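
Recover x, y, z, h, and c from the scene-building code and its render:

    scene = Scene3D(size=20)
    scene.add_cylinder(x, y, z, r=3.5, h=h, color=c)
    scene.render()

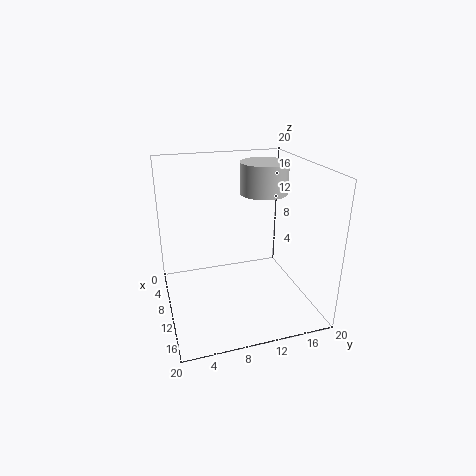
x = 6.5, y = 15, z = 15, h = 4.5, c = 'lightgray'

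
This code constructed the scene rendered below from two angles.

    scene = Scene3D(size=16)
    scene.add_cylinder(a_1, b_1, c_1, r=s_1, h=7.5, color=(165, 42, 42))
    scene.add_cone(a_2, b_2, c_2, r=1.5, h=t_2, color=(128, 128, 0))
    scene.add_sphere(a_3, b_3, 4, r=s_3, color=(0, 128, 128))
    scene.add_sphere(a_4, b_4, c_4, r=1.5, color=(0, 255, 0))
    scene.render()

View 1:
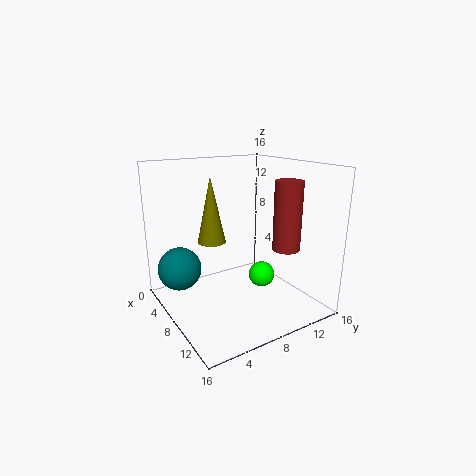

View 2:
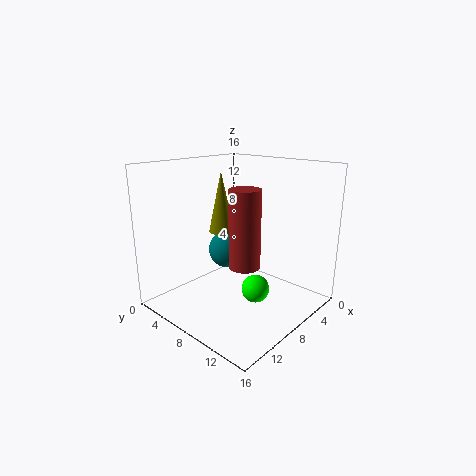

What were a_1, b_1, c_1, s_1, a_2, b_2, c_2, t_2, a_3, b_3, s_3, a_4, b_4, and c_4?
a_1 = 11.5
b_1 = 12
c_1 = 7
s_1 = 1.5
a_2 = 7.5
b_2 = 5
c_2 = 8
t_2 = 7
a_3 = 4
b_3 = 2.5
s_3 = 2.5
a_4 = 8.5
b_4 = 11
c_4 = 3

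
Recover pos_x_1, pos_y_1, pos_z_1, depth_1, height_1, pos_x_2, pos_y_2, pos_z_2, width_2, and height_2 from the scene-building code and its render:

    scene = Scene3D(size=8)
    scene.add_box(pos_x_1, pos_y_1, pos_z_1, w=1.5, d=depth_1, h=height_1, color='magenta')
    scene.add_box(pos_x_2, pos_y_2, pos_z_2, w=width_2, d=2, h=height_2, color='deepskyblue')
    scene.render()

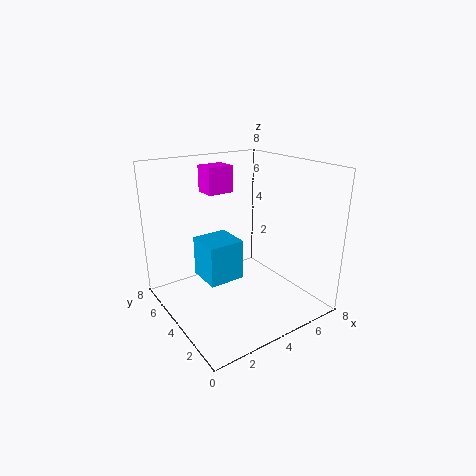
pos_x_1 = 3
pos_y_1 = 5.25
pos_z_1 = 6.25
depth_1 = 1.25
height_1 = 1.5
pos_x_2 = 2
pos_y_2 = 3.5
pos_z_2 = 1.75
width_2 = 2
height_2 = 2.25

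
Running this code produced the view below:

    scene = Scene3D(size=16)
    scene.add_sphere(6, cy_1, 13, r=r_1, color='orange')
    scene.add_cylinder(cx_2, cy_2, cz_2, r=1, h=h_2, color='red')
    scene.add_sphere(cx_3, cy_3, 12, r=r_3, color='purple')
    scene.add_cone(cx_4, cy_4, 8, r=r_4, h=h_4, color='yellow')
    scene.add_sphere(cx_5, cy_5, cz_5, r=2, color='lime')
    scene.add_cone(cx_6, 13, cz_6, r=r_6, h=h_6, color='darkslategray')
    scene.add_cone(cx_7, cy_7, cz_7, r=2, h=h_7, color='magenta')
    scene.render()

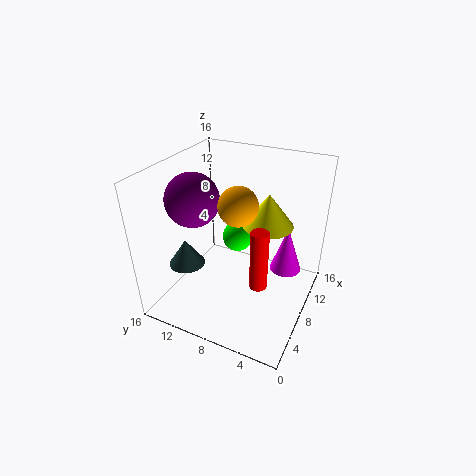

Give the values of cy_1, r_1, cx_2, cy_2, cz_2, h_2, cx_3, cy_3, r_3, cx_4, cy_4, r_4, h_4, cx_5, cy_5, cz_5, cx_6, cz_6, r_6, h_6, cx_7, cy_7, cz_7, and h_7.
cy_1 = 7; r_1 = 2; cx_2 = 7; cy_2 = 5; cz_2 = 3; h_2 = 7; cx_3 = 7; cy_3 = 13; r_3 = 3; cx_4 = 12; cy_4 = 6; r_4 = 3; h_4 = 4; cx_5 = 14; cy_5 = 11; cz_5 = 4; cx_6 = 5; cz_6 = 5; r_6 = 2; h_6 = 3; cx_7 = 14; cy_7 = 4; cz_7 = 1; h_7 = 6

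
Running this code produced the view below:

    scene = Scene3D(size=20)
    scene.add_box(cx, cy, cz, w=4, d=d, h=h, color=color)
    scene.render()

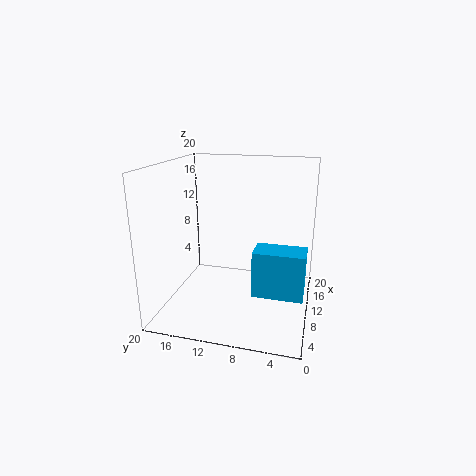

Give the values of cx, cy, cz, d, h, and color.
cx = 7.5
cy = 0.5
cz = 2.5
d = 7
h = 6.5
color = 'deepskyblue'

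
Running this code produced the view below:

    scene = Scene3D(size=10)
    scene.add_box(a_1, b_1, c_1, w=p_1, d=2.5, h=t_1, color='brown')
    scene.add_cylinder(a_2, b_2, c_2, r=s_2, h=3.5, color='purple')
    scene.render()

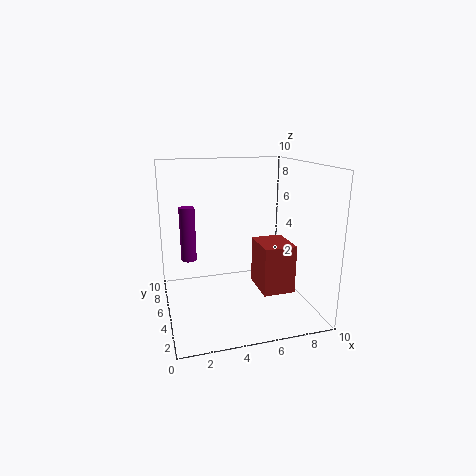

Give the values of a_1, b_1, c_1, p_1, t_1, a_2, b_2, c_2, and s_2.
a_1 = 5.5, b_1 = 1, c_1 = 2.5, p_1 = 2, t_1 = 3, a_2 = 1.5, b_2 = 4.5, c_2 = 4, s_2 = 0.5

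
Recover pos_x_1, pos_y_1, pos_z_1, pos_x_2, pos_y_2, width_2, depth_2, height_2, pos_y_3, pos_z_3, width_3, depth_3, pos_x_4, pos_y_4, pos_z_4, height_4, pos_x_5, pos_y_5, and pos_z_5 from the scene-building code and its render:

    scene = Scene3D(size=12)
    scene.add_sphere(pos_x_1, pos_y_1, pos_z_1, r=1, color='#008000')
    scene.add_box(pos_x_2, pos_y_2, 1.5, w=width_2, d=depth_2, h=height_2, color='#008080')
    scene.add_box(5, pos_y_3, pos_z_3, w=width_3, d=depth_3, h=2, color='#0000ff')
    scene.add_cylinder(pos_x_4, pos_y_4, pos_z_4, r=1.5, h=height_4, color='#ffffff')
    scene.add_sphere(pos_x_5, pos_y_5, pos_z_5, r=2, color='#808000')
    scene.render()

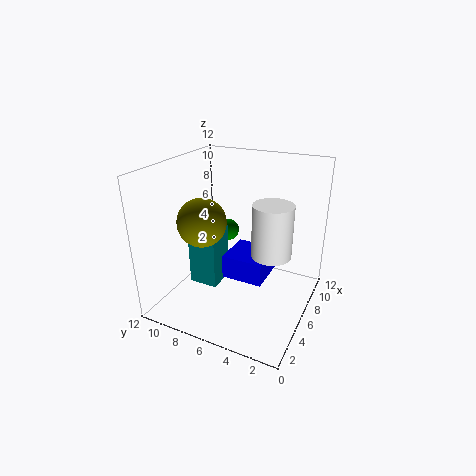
pos_x_1 = 9; pos_y_1 = 8.5; pos_z_1 = 5; pos_x_2 = 4.5; pos_y_2 = 7.5; width_2 = 2.5; depth_2 = 2.5; height_2 = 5; pos_y_3 = 3.5; pos_z_3 = 2.5; width_3 = 3.5; depth_3 = 3.5; pos_x_4 = 4.5; pos_y_4 = 2.5; pos_z_4 = 6; height_4 = 4; pos_x_5 = 4.5; pos_y_5 = 8.5; pos_z_5 = 7.5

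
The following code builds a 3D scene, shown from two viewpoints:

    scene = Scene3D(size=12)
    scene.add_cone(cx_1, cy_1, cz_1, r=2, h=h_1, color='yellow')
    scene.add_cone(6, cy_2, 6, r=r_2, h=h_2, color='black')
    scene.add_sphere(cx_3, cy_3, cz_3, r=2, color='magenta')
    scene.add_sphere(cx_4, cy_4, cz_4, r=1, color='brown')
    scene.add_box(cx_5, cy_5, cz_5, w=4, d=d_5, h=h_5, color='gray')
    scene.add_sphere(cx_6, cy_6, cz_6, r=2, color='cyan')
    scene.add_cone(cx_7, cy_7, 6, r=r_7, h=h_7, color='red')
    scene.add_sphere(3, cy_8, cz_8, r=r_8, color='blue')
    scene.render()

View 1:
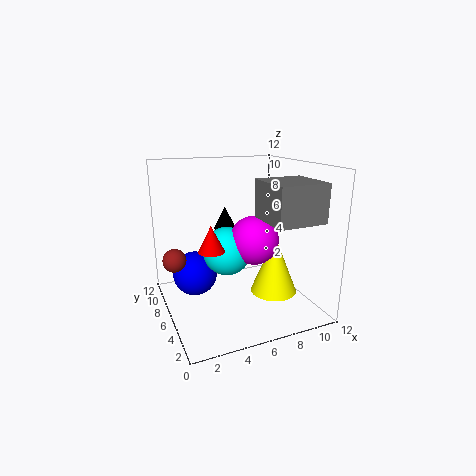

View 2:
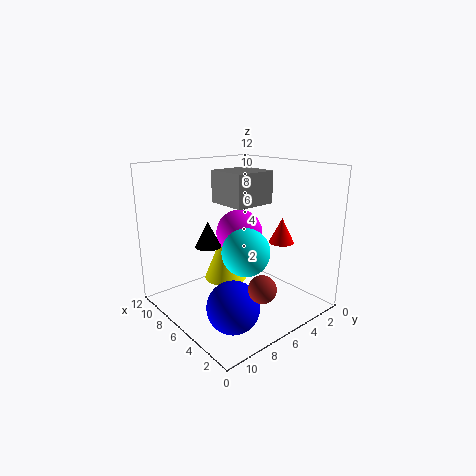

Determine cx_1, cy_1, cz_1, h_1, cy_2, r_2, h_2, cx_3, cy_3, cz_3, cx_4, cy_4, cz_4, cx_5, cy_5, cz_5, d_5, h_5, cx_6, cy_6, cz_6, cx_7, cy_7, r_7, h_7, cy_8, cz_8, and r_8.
cx_1 = 9; cy_1 = 5; cz_1 = 1; h_1 = 5; cy_2 = 9; r_2 = 1; h_2 = 2; cx_3 = 7; cy_3 = 5; cz_3 = 6; cx_4 = 1; cy_4 = 8; cz_4 = 4; cx_5 = 7; cy_5 = 1; cz_5 = 8; d_5 = 4; h_5 = 3; cx_6 = 5; cy_6 = 6; cz_6 = 5; cx_7 = 3; cy_7 = 4; r_7 = 1; h_7 = 2; cy_8 = 9; cz_8 = 2; r_8 = 2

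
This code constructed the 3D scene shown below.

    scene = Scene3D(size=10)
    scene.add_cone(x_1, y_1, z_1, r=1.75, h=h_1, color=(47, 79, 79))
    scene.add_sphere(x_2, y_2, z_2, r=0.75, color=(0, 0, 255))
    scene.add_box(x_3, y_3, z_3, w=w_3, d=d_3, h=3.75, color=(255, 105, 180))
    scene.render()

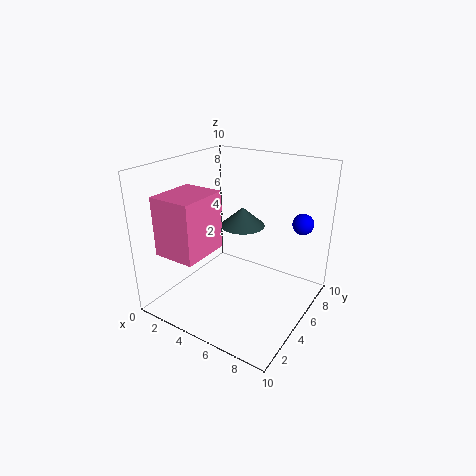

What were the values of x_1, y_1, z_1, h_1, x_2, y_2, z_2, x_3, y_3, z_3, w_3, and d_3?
x_1 = 3.5; y_1 = 8; z_1 = 4.5; h_1 = 1.5; x_2 = 8.5; y_2 = 8; z_2 = 5.75; x_3 = 2; y_3 = 0.25; z_3 = 5; w_3 = 2.75; d_3 = 3.25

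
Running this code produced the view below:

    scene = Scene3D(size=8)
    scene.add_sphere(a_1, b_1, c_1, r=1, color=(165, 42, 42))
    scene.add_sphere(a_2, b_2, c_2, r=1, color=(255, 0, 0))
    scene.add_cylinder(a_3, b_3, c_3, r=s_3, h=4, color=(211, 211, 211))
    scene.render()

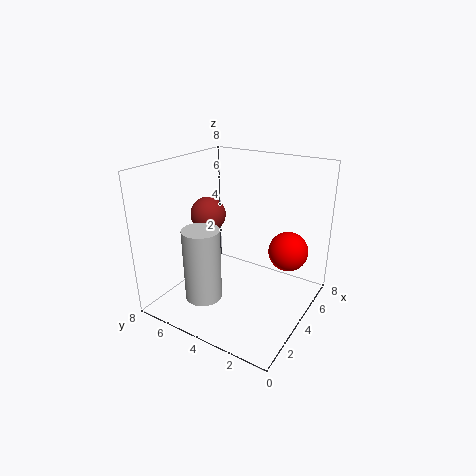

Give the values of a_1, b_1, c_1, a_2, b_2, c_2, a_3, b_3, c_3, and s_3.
a_1 = 4, b_1 = 6, c_1 = 5, a_2 = 4, b_2 = 1, c_2 = 4, a_3 = 2, b_3 = 5, c_3 = 1, s_3 = 1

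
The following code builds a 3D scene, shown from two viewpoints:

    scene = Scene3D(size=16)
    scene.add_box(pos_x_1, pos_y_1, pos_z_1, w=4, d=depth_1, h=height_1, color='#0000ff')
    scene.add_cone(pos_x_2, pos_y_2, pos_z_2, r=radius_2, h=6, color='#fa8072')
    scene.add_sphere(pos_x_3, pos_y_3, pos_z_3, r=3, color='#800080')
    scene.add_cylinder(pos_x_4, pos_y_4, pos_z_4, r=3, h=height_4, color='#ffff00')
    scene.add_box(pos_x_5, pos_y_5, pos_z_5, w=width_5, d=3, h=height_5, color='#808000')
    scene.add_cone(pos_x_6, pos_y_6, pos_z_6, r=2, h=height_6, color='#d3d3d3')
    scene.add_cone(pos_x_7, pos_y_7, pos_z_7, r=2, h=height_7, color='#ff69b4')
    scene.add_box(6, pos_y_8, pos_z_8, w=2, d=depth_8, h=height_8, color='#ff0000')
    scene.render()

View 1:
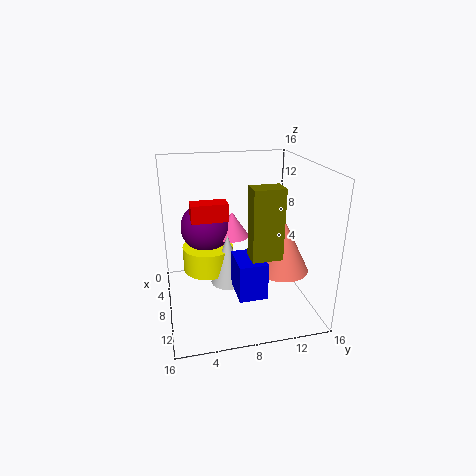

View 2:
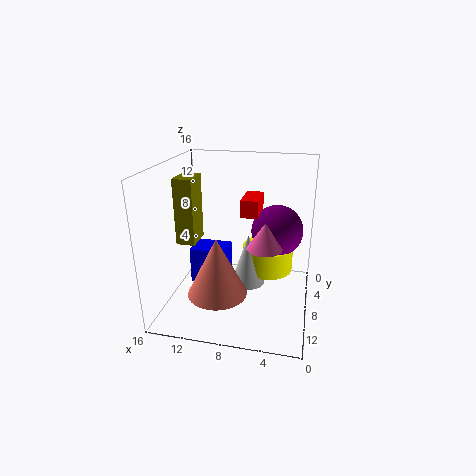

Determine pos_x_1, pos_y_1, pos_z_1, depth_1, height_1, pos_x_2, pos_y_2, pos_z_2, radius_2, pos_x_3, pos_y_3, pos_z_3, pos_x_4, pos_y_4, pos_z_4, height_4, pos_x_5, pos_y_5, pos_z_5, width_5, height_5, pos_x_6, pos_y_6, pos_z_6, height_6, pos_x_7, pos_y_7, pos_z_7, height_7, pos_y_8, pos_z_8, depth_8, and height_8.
pos_x_1 = 9, pos_y_1 = 7, pos_z_1 = 3, depth_1 = 3, height_1 = 4, pos_x_2 = 9, pos_y_2 = 13, pos_z_2 = 4, radius_2 = 3, pos_x_3 = 4, pos_y_3 = 5, pos_z_3 = 8, pos_x_4 = 5, pos_y_4 = 5, pos_z_4 = 3, height_4 = 3, pos_x_5 = 12, pos_y_5 = 8, pos_z_5 = 8, width_5 = 2, height_5 = 7, pos_x_6 = 7, pos_y_6 = 7, pos_z_6 = 2, height_6 = 6, pos_x_7 = 5, pos_y_7 = 8, pos_z_7 = 7, height_7 = 3, pos_y_8 = 3, pos_z_8 = 10, depth_8 = 4, height_8 = 2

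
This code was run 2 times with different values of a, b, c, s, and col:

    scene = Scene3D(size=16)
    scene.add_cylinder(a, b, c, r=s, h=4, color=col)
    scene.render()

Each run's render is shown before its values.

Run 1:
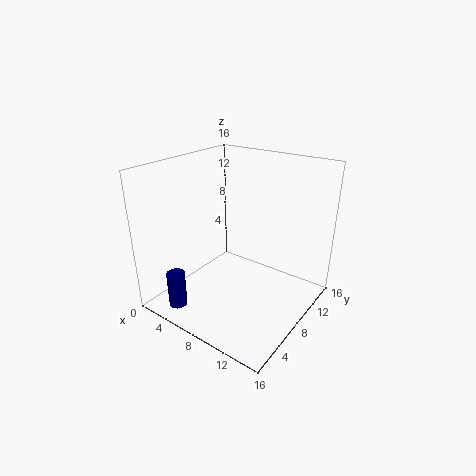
a = 4; b = 2; c = 1; s = 1; col = 'navy'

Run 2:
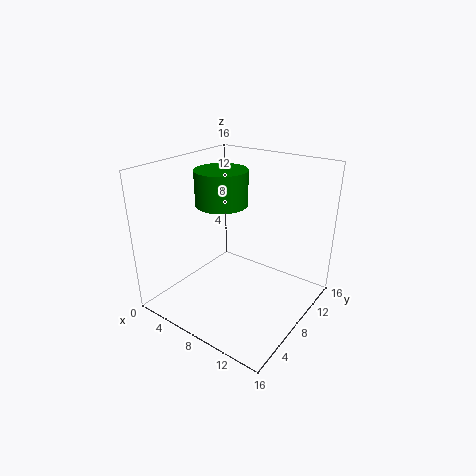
a = 5; b = 9; c = 11; s = 3; col = 'green'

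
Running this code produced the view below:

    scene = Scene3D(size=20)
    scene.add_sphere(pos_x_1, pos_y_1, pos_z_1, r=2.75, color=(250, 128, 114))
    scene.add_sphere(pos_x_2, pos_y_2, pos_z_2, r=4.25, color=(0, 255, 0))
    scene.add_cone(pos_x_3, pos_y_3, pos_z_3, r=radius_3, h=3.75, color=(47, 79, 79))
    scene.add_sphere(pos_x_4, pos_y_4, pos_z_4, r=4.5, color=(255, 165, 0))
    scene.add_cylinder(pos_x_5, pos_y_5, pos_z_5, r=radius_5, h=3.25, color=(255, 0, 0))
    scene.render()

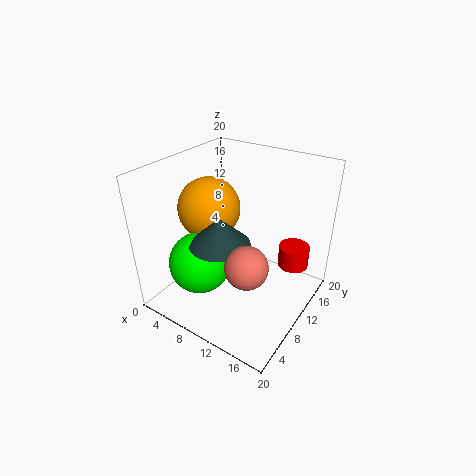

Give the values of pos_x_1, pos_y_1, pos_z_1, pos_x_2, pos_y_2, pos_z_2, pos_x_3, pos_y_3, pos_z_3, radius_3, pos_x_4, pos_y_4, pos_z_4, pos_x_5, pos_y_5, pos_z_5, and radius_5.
pos_x_1 = 14.25
pos_y_1 = 5.5
pos_z_1 = 9.5
pos_x_2 = 6.5
pos_y_2 = 5.75
pos_z_2 = 7
pos_x_3 = 9.5
pos_y_3 = 6.5
pos_z_3 = 10.75
radius_3 = 4
pos_x_4 = 4.5
pos_y_4 = 10.75
pos_z_4 = 12.75
pos_x_5 = 16
pos_y_5 = 16
pos_z_5 = 4.25
radius_5 = 2.25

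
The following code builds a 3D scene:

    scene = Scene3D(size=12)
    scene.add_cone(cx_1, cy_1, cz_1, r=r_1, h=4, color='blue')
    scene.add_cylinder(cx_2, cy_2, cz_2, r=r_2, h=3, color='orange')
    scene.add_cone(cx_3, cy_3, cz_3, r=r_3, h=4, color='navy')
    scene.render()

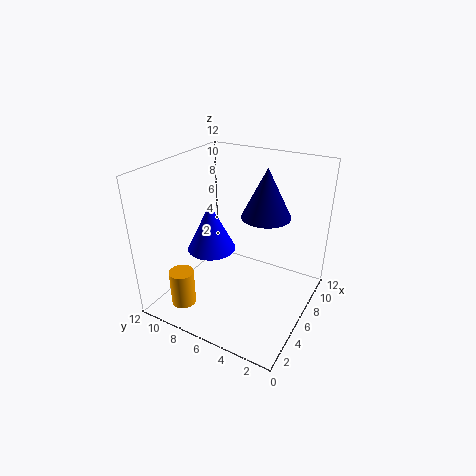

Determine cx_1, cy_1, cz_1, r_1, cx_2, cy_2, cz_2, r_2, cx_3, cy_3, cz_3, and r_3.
cx_1 = 5; cy_1 = 8; cz_1 = 5; r_1 = 2; cx_2 = 2; cy_2 = 9; cz_2 = 1; r_2 = 1; cx_3 = 7; cy_3 = 4; cz_3 = 8; r_3 = 2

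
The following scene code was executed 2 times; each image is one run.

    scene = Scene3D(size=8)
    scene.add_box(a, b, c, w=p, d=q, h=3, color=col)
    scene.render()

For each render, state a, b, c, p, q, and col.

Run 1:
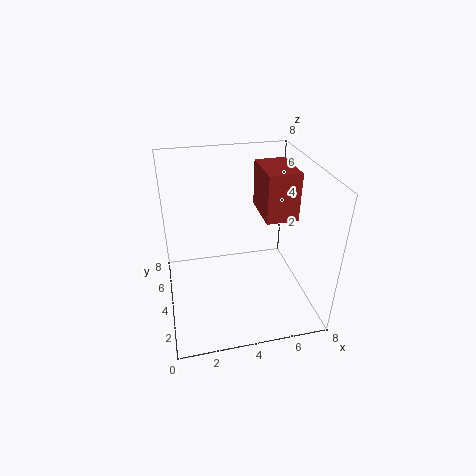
a = 6; b = 5; c = 4; p = 2; q = 3; col = 'brown'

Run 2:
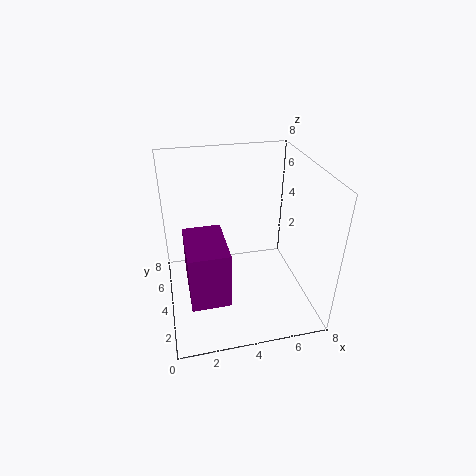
a = 1; b = 1; c = 2; p = 2; q = 3; col = 'purple'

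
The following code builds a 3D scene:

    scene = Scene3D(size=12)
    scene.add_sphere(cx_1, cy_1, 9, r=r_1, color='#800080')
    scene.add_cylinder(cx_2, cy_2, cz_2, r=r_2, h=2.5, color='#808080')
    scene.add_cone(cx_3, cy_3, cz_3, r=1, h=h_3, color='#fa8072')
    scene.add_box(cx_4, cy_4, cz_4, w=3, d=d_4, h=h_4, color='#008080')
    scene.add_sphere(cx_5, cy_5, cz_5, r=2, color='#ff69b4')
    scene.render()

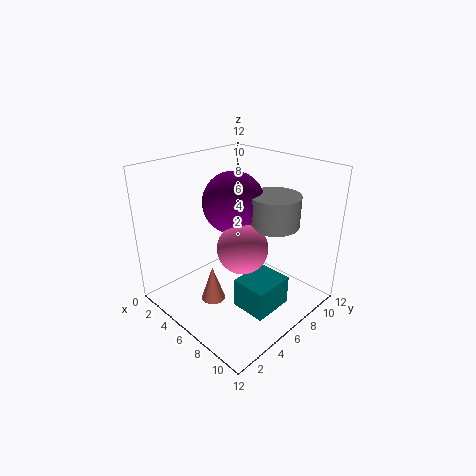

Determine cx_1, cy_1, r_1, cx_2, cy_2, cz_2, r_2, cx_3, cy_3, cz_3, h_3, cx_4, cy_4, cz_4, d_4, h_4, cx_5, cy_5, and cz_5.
cx_1 = 5.5; cy_1 = 6; r_1 = 2.5; cx_2 = 8.5; cy_2 = 7.5; cz_2 = 7.5; r_2 = 2; cx_3 = 5.5; cy_3 = 3.5; cz_3 = 1; h_3 = 3; cx_4 = 7; cy_4 = 4.5; cz_4 = 0.5; d_4 = 3.5; h_4 = 2.5; cx_5 = 7.5; cy_5 = 5; cz_5 = 6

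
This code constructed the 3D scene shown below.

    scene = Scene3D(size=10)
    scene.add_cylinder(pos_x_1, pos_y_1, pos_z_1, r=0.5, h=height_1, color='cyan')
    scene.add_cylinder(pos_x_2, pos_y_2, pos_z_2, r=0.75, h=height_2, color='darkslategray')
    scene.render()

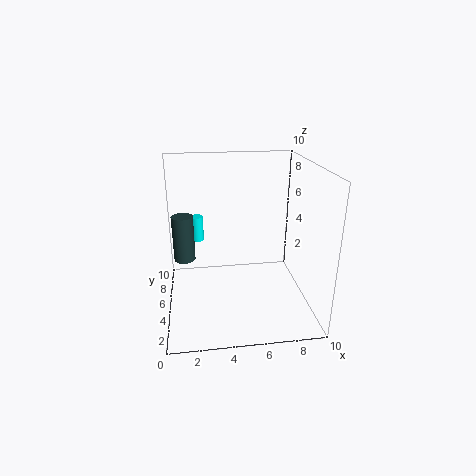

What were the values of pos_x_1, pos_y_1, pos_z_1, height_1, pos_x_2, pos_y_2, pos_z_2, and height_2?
pos_x_1 = 2.25, pos_y_1 = 9, pos_z_1 = 3.25, height_1 = 2, pos_x_2 = 1.25, pos_y_2 = 5.75, pos_z_2 = 3.25, height_2 = 3.25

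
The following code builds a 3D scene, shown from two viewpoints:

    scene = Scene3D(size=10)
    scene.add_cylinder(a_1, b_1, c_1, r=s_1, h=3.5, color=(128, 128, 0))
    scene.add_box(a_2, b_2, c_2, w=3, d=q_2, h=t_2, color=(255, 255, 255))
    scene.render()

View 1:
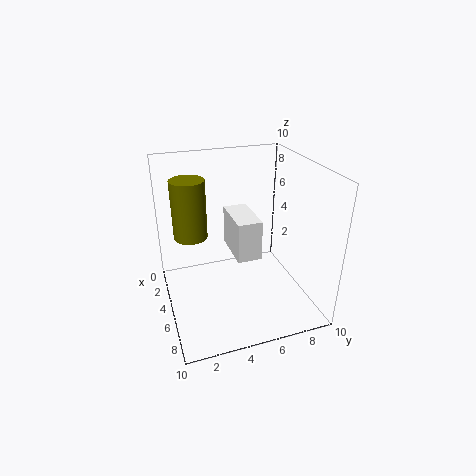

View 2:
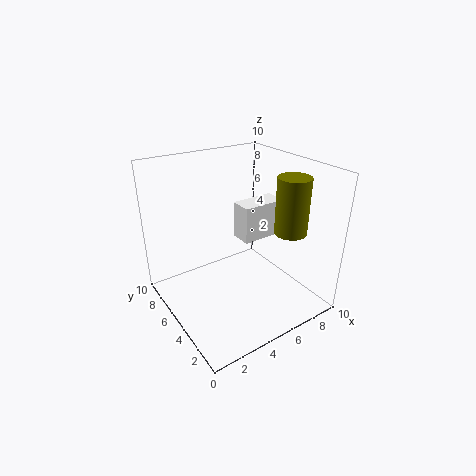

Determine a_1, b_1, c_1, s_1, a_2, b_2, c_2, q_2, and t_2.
a_1 = 6.5
b_1 = 1.5
c_1 = 6.5
s_1 = 1
a_2 = 5
b_2 = 4
c_2 = 5
q_2 = 1.5
t_2 = 2.5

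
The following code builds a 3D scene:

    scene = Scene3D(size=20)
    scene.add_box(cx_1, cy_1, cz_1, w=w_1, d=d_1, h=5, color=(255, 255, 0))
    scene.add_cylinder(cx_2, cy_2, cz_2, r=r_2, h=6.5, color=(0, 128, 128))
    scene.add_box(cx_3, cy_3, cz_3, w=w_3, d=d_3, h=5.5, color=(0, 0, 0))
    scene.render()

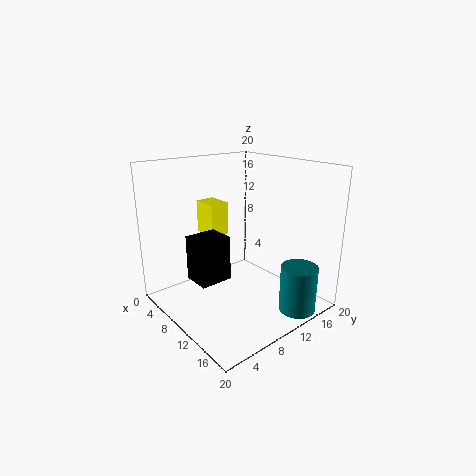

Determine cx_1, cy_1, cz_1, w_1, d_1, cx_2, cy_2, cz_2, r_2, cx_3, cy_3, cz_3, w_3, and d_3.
cx_1 = 0.5; cy_1 = 9.5; cz_1 = 8.5; w_1 = 4; d_1 = 3; cx_2 = 17.5; cy_2 = 14.5; cz_2 = 0.5; r_2 = 2.5; cx_3 = 10.5; cy_3 = 1.5; cz_3 = 7; w_3 = 3.5; d_3 = 4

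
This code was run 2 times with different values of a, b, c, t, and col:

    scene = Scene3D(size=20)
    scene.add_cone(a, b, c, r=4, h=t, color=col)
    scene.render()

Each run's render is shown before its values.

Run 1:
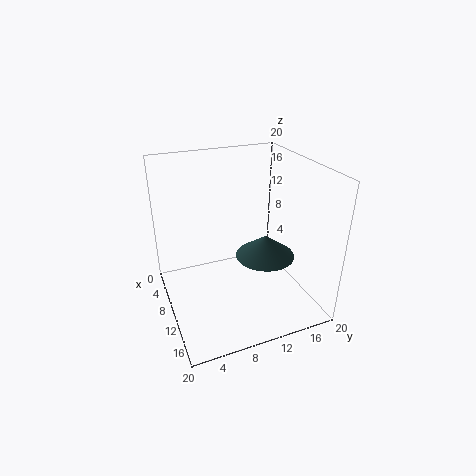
a = 12.5
b = 13
c = 8
t = 3
col = 'darkslategray'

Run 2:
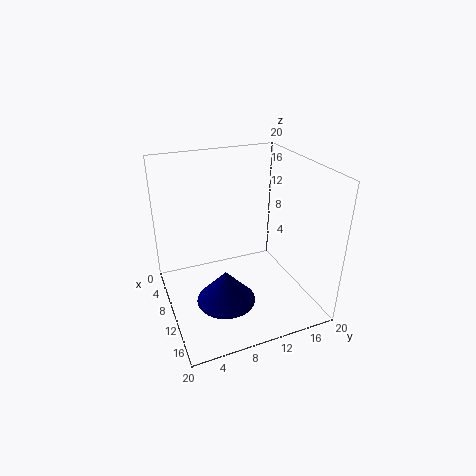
a = 13
b = 7
c = 2.5
t = 4.5
col = 'navy'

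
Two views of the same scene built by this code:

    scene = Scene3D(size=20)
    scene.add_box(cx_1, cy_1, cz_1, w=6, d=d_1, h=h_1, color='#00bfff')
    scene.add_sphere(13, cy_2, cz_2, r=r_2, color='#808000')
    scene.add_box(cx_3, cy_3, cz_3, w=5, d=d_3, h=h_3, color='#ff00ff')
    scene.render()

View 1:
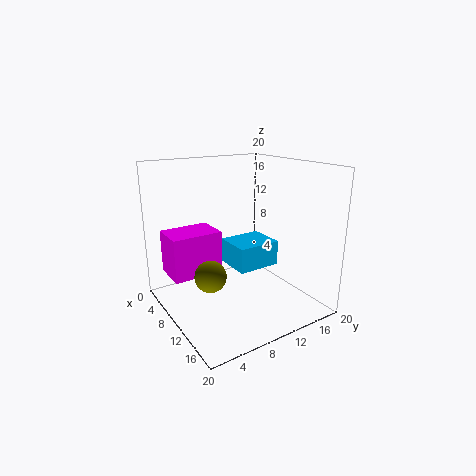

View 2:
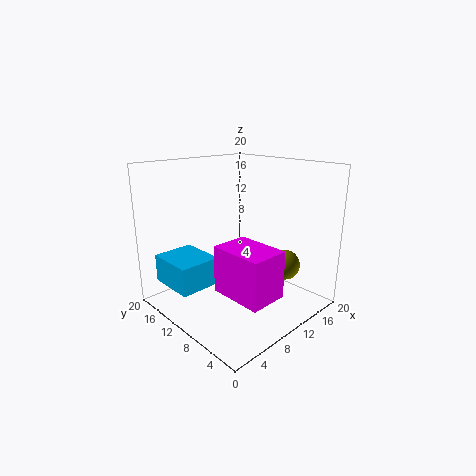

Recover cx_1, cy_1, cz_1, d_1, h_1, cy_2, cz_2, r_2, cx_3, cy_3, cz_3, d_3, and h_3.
cx_1 = 2
cy_1 = 12
cz_1 = 3
d_1 = 7
h_1 = 4
cy_2 = 4
cz_2 = 7
r_2 = 2
cx_3 = 4
cy_3 = 1
cz_3 = 5
d_3 = 7
h_3 = 6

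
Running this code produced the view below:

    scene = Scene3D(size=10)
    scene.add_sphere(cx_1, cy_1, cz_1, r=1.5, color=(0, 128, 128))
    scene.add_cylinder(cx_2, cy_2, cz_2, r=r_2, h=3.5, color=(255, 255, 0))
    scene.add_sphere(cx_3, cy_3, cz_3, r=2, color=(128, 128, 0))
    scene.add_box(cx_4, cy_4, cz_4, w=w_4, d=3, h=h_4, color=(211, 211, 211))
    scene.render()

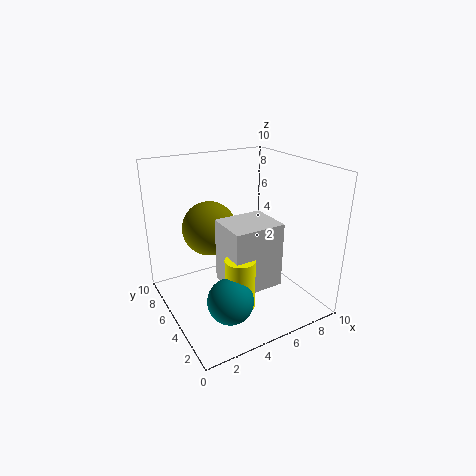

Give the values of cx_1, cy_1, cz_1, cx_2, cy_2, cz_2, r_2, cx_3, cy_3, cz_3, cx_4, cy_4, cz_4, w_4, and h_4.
cx_1 = 3
cy_1 = 2.5
cz_1 = 2
cx_2 = 4
cy_2 = 3
cz_2 = 1
r_2 = 1
cx_3 = 4
cy_3 = 7.5
cz_3 = 5
cx_4 = 3.5
cy_4 = 2.5
cz_4 = 2
w_4 = 3.5
h_4 = 4.5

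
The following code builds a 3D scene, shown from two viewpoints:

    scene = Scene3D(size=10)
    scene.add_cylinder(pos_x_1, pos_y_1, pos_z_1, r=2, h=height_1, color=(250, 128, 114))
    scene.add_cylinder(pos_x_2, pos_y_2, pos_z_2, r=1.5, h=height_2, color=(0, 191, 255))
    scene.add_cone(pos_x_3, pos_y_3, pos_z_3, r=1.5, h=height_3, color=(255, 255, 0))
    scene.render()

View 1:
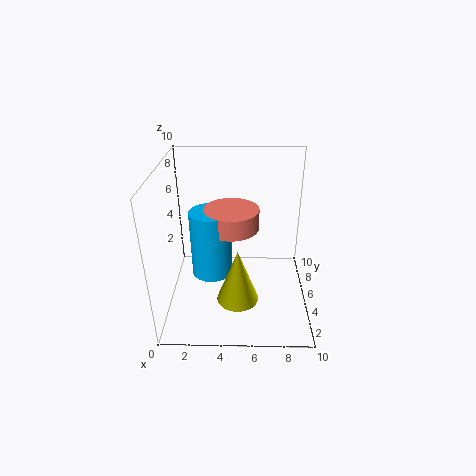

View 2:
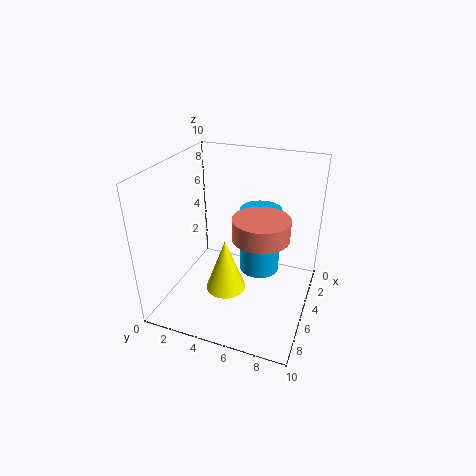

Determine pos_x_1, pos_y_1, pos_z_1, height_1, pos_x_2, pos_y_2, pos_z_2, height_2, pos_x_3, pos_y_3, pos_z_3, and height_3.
pos_x_1 = 4.5
pos_y_1 = 6.5
pos_z_1 = 5
height_1 = 1.5
pos_x_2 = 3
pos_y_2 = 6
pos_z_2 = 1.5
height_2 = 5
pos_x_3 = 5
pos_y_3 = 4
pos_z_3 = 0.5
height_3 = 4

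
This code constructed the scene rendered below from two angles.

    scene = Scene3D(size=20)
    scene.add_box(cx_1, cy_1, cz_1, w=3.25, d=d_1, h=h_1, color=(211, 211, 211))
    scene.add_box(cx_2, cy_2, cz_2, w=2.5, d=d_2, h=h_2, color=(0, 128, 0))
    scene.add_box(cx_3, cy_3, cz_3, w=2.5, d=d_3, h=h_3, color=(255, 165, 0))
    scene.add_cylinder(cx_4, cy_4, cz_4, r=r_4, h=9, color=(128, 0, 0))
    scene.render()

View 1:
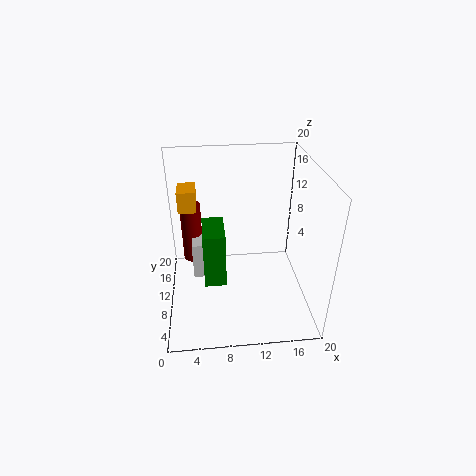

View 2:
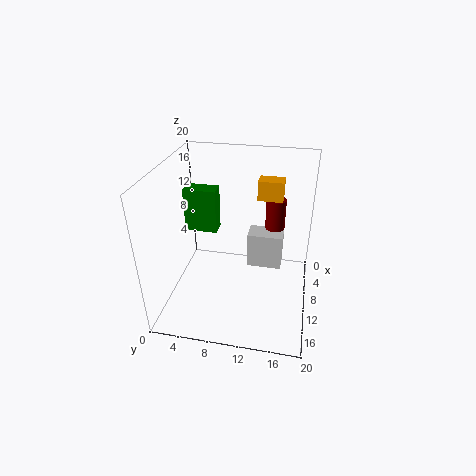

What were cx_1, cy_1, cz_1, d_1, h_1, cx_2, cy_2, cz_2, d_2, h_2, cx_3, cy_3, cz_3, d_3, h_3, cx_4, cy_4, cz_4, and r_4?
cx_1 = 3.5, cy_1 = 10.75, cz_1 = 3, d_1 = 5.25, h_1 = 5.5, cx_2 = 5.25, cy_2 = 1.5, cz_2 = 9, d_2 = 4.75, h_2 = 6.5, cx_3 = 2, cy_3 = 11.75, cz_3 = 13.25, d_3 = 3.75, h_3 = 3, cx_4 = 3.5, cy_4 = 14.5, cz_4 = 4.25, r_4 = 1.5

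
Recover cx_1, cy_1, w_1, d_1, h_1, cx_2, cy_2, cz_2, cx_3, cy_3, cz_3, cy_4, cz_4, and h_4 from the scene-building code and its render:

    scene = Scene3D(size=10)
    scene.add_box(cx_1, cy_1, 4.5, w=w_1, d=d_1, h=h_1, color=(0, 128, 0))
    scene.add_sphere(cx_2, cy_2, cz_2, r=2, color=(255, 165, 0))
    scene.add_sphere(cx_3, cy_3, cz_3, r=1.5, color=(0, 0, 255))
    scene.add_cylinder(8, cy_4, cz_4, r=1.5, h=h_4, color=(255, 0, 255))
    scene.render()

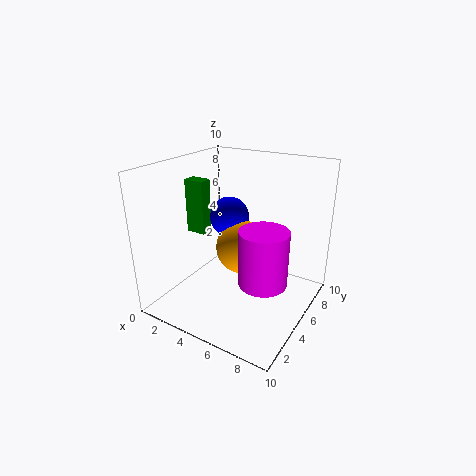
cx_1 = 0.5, cy_1 = 5, w_1 = 1.5, d_1 = 1, h_1 = 4, cx_2 = 4.5, cy_2 = 6.5, cz_2 = 3.5, cx_3 = 3, cy_3 = 7, cz_3 = 5.5, cy_4 = 3, cz_4 = 3.5, h_4 = 3.5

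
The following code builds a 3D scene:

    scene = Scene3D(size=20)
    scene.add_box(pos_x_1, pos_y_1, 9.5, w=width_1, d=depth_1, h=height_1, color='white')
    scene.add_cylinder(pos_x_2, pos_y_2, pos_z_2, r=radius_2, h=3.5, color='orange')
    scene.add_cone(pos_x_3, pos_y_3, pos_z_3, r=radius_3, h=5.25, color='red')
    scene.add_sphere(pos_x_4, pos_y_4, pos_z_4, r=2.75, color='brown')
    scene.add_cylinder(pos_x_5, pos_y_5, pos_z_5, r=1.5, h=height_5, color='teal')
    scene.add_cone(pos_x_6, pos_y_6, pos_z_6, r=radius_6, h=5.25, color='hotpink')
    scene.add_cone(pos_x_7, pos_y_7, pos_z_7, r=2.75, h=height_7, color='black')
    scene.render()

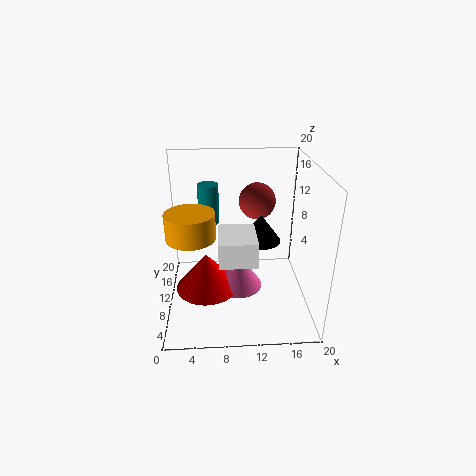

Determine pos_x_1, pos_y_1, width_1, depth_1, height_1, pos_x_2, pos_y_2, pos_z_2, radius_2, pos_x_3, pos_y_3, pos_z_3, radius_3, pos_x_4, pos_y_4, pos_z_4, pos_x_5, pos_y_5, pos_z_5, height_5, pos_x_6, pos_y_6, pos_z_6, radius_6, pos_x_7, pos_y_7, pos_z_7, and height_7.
pos_x_1 = 7.25; pos_y_1 = 3; width_1 = 4.75; depth_1 = 5.75; height_1 = 3.25; pos_x_2 = 3.75; pos_y_2 = 8; pos_z_2 = 11.25; radius_2 = 3.25; pos_x_3 = 5.5; pos_y_3 = 9.5; pos_z_3 = 2.5; radius_3 = 4.5; pos_x_4 = 13.25; pos_y_4 = 15.5; pos_z_4 = 13.25; pos_x_5 = 6; pos_y_5 = 14; pos_z_5 = 10.75; height_5 = 5.75; pos_x_6 = 10; pos_y_6 = 10; pos_z_6 = 2.25; radius_6 = 3.5; pos_x_7 = 13; pos_y_7 = 9.25; pos_z_7 = 10; height_7 = 3.75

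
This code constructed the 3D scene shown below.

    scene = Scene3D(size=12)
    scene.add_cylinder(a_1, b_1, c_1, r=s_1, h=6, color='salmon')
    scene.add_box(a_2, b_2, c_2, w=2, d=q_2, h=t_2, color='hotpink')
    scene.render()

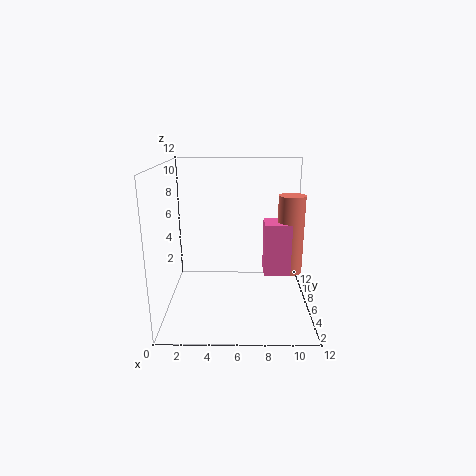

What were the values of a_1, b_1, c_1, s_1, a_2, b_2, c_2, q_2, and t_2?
a_1 = 10
b_1 = 4
c_1 = 4
s_1 = 1
a_2 = 8
b_2 = 3
c_2 = 4
q_2 = 2
t_2 = 4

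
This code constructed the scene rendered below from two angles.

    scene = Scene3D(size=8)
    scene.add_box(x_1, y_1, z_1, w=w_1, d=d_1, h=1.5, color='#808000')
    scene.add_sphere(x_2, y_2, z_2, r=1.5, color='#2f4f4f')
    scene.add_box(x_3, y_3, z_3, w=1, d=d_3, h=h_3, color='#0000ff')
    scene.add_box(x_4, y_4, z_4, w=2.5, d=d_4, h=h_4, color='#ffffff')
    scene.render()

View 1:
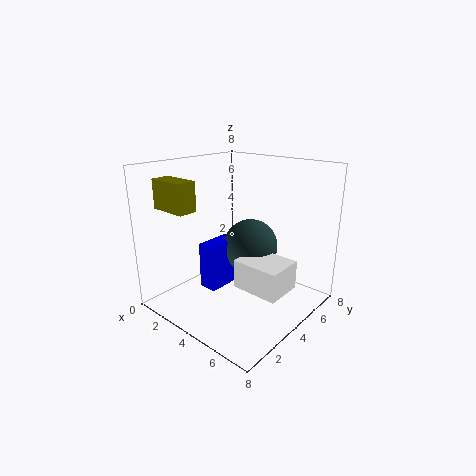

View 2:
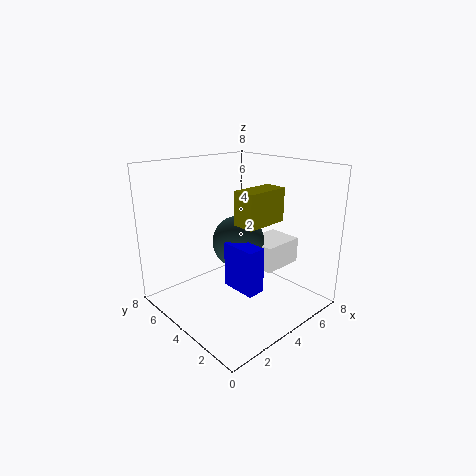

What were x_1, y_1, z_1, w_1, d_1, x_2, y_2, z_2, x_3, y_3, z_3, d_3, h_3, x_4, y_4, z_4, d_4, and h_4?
x_1 = 1.5
y_1 = 0.5
z_1 = 6
w_1 = 2
d_1 = 1
x_2 = 4.5
y_2 = 4.5
z_2 = 3.5
x_3 = 3
y_3 = 2
z_3 = 1.5
d_3 = 2
h_3 = 2.5
x_4 = 5
y_4 = 2.5
z_4 = 2
d_4 = 2
h_4 = 1.5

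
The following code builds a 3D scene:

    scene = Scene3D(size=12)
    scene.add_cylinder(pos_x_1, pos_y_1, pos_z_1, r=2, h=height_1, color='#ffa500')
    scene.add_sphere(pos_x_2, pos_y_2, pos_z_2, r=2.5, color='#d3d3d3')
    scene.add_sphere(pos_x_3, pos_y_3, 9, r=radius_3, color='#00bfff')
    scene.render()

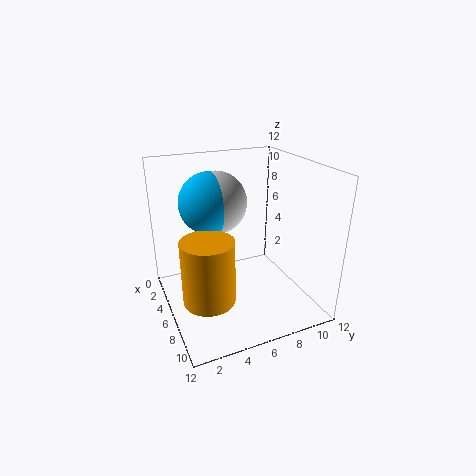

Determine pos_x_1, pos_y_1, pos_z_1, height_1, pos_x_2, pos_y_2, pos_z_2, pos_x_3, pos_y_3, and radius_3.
pos_x_1 = 8.5, pos_y_1 = 2.5, pos_z_1 = 2.5, height_1 = 5, pos_x_2 = 5, pos_y_2 = 4.5, pos_z_2 = 9, pos_x_3 = 5, pos_y_3 = 4, radius_3 = 2.5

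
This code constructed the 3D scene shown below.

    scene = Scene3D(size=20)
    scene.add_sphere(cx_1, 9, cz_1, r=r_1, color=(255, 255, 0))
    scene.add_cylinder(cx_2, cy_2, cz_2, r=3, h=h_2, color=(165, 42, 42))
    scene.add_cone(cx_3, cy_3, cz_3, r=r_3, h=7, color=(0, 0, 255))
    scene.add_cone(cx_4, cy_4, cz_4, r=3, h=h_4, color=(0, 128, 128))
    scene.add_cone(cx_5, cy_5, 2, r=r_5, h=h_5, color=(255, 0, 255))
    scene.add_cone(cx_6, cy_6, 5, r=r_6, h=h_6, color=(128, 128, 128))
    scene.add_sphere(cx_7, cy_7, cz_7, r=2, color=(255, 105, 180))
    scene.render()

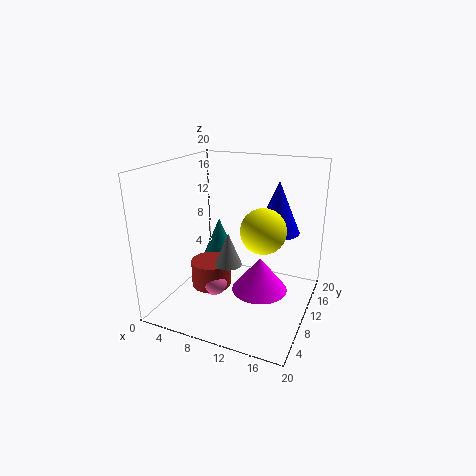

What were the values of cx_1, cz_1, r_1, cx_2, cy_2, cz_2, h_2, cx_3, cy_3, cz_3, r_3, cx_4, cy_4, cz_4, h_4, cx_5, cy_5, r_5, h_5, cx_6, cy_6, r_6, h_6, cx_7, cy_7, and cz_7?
cx_1 = 14
cz_1 = 12
r_1 = 3
cx_2 = 5
cy_2 = 11
cz_2 = 1
h_2 = 4
cx_3 = 15
cy_3 = 12
cz_3 = 11
r_3 = 3
cx_4 = 4
cy_4 = 16
cz_4 = 3
h_4 = 7
cx_5 = 13
cy_5 = 11
r_5 = 4
h_5 = 5
cx_6 = 8
cy_6 = 11
r_6 = 2
h_6 = 5
cx_7 = 6
cy_7 = 10
cz_7 = 2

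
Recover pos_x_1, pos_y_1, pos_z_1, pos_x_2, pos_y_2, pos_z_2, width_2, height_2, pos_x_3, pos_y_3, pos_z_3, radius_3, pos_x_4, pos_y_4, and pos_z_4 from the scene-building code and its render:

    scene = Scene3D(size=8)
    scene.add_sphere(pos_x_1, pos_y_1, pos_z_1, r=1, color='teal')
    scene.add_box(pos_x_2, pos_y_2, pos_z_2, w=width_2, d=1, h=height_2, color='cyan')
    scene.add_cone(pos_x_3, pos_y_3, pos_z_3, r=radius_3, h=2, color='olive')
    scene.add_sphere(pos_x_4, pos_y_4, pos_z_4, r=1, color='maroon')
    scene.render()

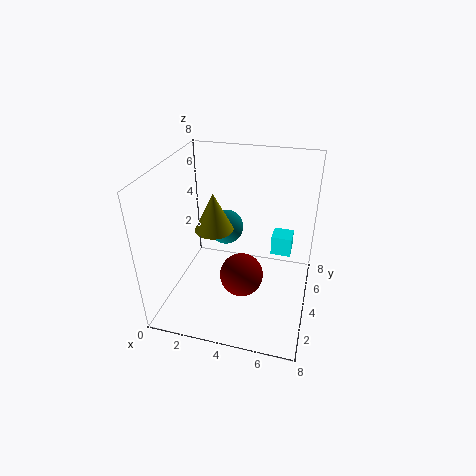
pos_x_1 = 3, pos_y_1 = 5, pos_z_1 = 4, pos_x_2 = 6, pos_y_2 = 3, pos_z_2 = 4, width_2 = 1, height_2 = 1, pos_x_3 = 3, pos_y_3 = 3, pos_z_3 = 5, radius_3 = 1, pos_x_4 = 5, pos_y_4 = 1, pos_z_4 = 4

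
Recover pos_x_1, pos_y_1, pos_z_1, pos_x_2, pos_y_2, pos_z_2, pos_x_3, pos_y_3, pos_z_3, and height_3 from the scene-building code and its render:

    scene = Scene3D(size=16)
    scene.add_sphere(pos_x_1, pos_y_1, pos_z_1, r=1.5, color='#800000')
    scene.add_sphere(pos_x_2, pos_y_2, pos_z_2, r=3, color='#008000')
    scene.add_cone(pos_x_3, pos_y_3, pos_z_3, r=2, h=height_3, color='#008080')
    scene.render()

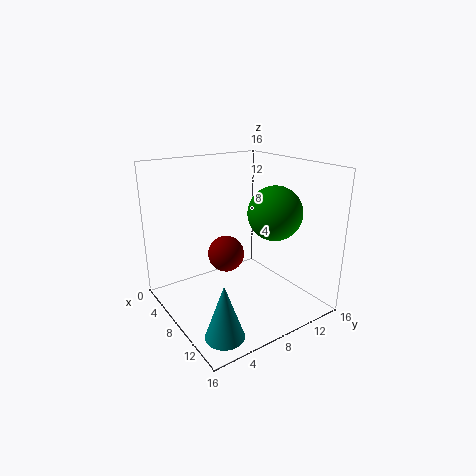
pos_x_1 = 14.25
pos_y_1 = 2.5
pos_z_1 = 10
pos_x_2 = 10
pos_y_2 = 11.5
pos_z_2 = 10.75
pos_x_3 = 13
pos_y_3 = 3
pos_z_3 = 0.25
height_3 = 5.75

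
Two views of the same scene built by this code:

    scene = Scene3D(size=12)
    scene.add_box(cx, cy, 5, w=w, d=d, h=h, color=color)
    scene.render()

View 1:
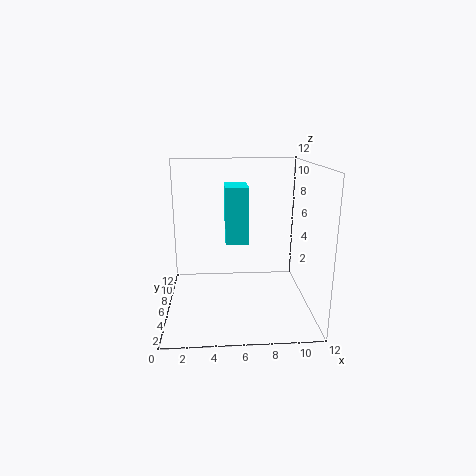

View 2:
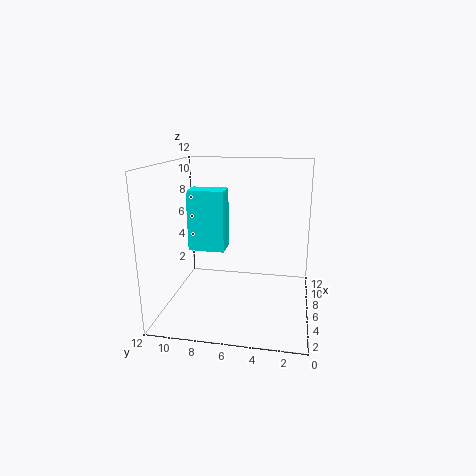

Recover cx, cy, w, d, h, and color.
cx = 5
cy = 7
w = 2
d = 3
h = 5
color = 'cyan'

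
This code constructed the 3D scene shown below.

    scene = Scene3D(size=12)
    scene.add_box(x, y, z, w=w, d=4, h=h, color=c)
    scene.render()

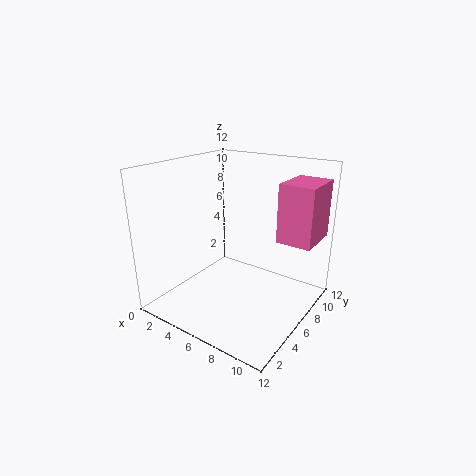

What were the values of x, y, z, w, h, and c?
x = 8.5, y = 8, z = 5.5, w = 3, h = 5, c = 'hotpink'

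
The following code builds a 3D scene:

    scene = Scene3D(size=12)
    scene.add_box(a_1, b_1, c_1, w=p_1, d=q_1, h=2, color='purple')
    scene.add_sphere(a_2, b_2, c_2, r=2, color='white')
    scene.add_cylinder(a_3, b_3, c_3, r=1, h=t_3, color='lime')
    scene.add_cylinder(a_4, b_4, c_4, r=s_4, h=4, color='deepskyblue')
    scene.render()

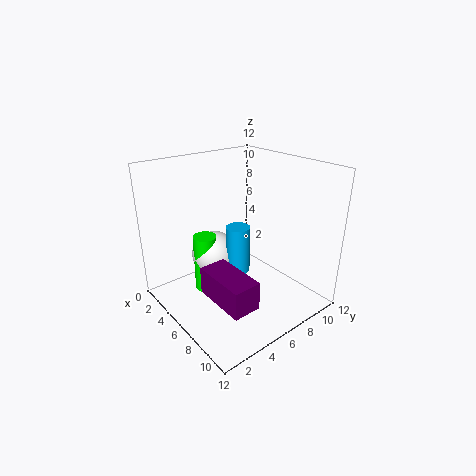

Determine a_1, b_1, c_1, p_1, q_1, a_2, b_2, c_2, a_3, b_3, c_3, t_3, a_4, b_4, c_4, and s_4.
a_1 = 8, b_1 = 1, c_1 = 4, p_1 = 4, q_1 = 2, a_2 = 4, b_2 = 5, c_2 = 4, a_3 = 4, b_3 = 4, c_3 = 1, t_3 = 5, a_4 = 6, b_4 = 6, c_4 = 3, s_4 = 1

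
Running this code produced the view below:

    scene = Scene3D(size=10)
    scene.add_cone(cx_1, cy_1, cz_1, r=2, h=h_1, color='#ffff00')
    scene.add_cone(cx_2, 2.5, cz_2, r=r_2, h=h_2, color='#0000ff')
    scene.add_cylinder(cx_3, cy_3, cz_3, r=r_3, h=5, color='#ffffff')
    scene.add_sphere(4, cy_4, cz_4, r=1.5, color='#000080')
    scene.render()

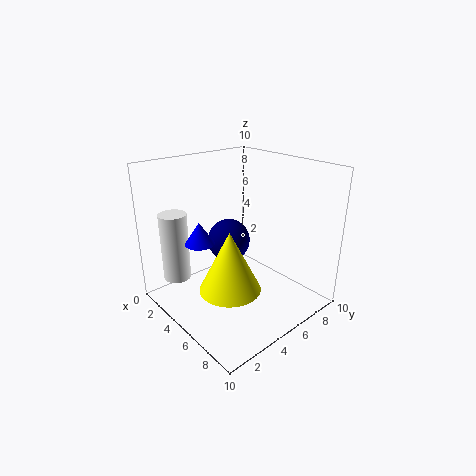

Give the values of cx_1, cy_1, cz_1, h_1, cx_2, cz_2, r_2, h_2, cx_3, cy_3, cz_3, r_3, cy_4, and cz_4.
cx_1 = 6.5; cy_1 = 3; cz_1 = 2.5; h_1 = 4; cx_2 = 4; cz_2 = 5; r_2 = 1; h_2 = 1.5; cx_3 = 1.5; cy_3 = 2; cz_3 = 1.5; r_3 = 1; cy_4 = 5; cz_4 = 4.5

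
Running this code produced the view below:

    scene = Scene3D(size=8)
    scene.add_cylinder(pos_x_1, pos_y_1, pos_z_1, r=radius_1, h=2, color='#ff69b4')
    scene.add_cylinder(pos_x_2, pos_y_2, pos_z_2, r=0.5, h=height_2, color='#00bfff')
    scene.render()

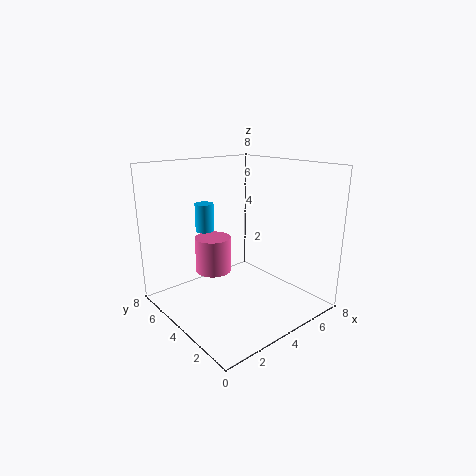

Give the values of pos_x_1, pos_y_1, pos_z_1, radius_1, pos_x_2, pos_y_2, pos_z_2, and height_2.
pos_x_1 = 3
pos_y_1 = 5
pos_z_1 = 2
radius_1 = 1
pos_x_2 = 2.5
pos_y_2 = 5
pos_z_2 = 4.5
height_2 = 1.5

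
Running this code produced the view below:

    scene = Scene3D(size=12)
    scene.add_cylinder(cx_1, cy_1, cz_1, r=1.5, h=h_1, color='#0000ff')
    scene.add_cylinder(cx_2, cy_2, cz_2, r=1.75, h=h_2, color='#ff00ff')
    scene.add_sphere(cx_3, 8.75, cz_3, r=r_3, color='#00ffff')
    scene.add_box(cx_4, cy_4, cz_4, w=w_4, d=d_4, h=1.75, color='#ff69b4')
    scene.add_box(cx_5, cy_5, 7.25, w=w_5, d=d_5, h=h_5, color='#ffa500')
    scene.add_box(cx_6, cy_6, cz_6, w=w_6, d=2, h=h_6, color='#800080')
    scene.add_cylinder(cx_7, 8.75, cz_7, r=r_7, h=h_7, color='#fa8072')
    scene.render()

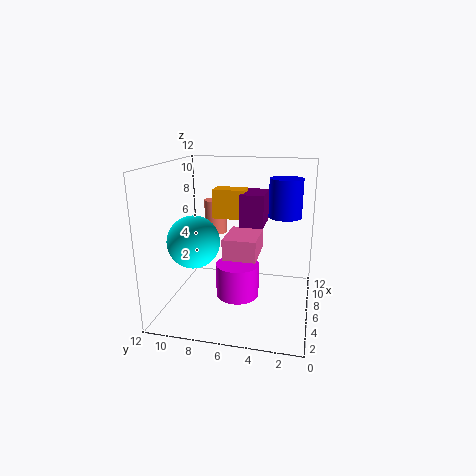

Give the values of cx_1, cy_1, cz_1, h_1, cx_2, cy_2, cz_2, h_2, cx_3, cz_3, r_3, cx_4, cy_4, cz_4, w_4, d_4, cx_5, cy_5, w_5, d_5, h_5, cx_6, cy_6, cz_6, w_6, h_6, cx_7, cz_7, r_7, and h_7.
cx_1 = 9.75
cy_1 = 2.5
cz_1 = 7
h_1 = 3.5
cx_2 = 4.75
cy_2 = 5.75
cz_2 = 1.5
h_2 = 2.75
cx_3 = 3
cz_3 = 6.5
r_3 = 2
cx_4 = 4.5
cy_4 = 4.25
cz_4 = 4.5
w_4 = 3.75
d_4 = 2.75
cx_5 = 7
cy_5 = 5.75
w_5 = 1.75
d_5 = 2.75
h_5 = 2.5
cx_6 = 6.5
cy_6 = 4
cz_6 = 6.75
w_6 = 3.25
h_6 = 2.75
cx_7 = 8.75
cz_7 = 5.5
r_7 = 1
h_7 = 3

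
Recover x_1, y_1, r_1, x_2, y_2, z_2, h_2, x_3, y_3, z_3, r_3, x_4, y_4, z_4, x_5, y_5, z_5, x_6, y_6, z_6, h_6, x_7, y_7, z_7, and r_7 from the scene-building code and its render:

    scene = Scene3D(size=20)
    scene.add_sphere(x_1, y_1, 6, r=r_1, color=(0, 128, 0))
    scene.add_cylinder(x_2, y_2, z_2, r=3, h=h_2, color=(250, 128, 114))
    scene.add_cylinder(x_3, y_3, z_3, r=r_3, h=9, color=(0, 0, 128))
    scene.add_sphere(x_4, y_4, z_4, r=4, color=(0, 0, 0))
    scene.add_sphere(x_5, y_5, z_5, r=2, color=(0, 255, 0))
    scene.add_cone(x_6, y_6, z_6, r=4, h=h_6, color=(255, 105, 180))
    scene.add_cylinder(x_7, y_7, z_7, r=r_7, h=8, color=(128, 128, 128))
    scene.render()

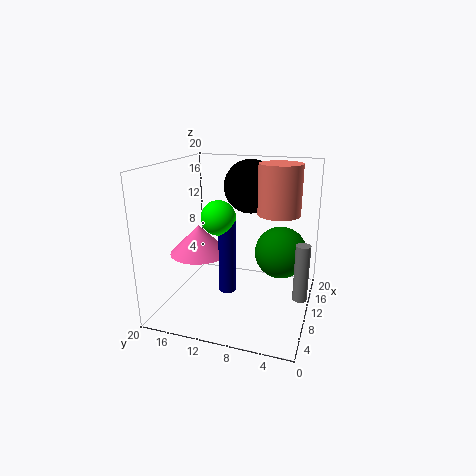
x_1 = 16; y_1 = 5; r_1 = 4; x_2 = 13; y_2 = 5; z_2 = 13; h_2 = 7; x_3 = 3; y_3 = 9; z_3 = 6; r_3 = 1; x_4 = 16; y_4 = 10; z_4 = 16; x_5 = 3; y_5 = 10; z_5 = 15; x_6 = 8; y_6 = 15; z_6 = 8; h_6 = 4; x_7 = 10; y_7 = 1; z_7 = 2; r_7 = 1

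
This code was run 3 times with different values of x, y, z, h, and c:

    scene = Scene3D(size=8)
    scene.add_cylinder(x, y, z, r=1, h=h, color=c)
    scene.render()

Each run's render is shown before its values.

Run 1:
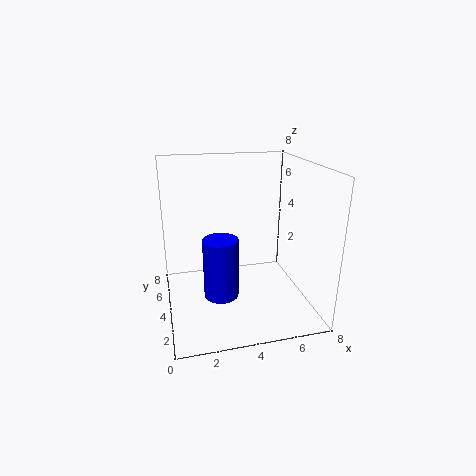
x = 3, y = 4, z = 0.5, h = 3.5, c = 'blue'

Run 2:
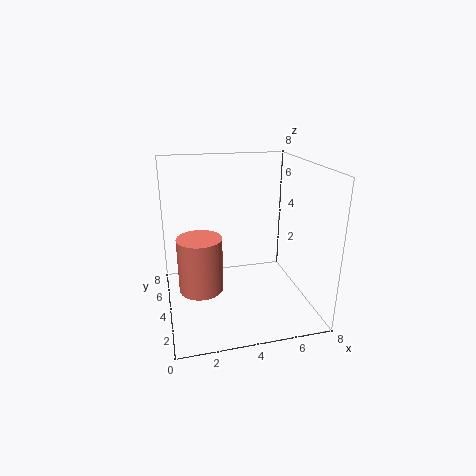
x = 1.5, y = 1, z = 3, h = 2.5, c = 'salmon'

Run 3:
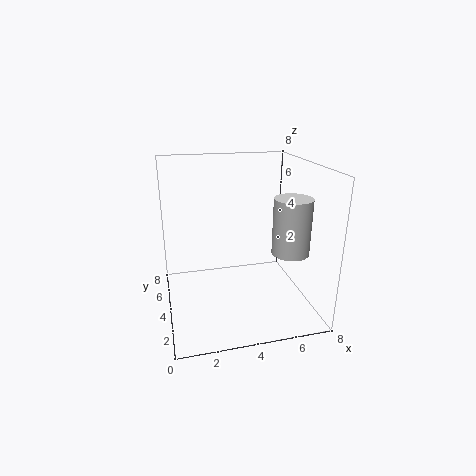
x = 6.5, y = 2.5, z = 3.5, h = 3, c = 'lightgray'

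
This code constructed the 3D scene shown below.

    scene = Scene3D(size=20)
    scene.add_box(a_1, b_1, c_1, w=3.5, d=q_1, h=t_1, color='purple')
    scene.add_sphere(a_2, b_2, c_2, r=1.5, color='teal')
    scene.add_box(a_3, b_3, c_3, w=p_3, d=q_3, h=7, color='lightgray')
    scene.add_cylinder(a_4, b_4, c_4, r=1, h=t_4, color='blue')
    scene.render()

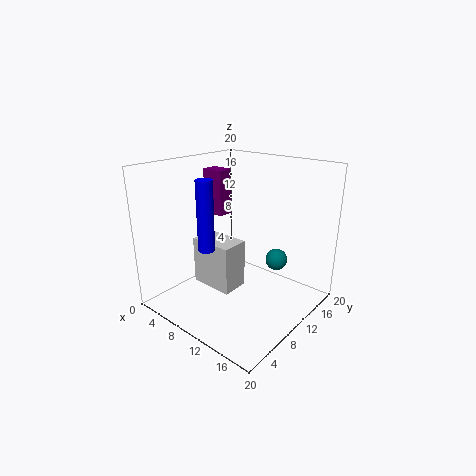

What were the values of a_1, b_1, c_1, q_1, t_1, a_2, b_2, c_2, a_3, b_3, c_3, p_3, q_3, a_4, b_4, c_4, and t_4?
a_1 = 0.5, b_1 = 13, c_1 = 11, q_1 = 2.5, t_1 = 7, a_2 = 14.5, b_2 = 13, c_2 = 7, a_3 = 3.5, b_3 = 7.5, c_3 = 2, p_3 = 6.5, q_3 = 4, a_4 = 11, b_4 = 3, c_4 = 11, t_4 = 8.5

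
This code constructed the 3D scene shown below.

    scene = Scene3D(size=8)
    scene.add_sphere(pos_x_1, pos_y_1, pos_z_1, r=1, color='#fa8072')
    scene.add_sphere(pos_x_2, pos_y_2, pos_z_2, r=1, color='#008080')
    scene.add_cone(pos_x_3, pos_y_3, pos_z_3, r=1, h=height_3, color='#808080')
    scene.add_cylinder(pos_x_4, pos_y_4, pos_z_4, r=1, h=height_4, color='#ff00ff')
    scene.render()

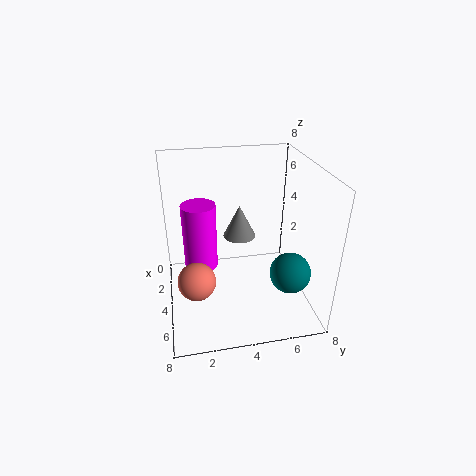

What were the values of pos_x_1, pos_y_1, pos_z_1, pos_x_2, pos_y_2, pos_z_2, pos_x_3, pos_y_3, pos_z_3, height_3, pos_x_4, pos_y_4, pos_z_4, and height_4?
pos_x_1 = 5.5, pos_y_1 = 1.5, pos_z_1 = 2.5, pos_x_2 = 7, pos_y_2 = 6, pos_z_2 = 3.5, pos_x_3 = 2, pos_y_3 = 4.5, pos_z_3 = 3, height_3 = 2, pos_x_4 = 2.5, pos_y_4 = 2, pos_z_4 = 1.5, height_4 = 4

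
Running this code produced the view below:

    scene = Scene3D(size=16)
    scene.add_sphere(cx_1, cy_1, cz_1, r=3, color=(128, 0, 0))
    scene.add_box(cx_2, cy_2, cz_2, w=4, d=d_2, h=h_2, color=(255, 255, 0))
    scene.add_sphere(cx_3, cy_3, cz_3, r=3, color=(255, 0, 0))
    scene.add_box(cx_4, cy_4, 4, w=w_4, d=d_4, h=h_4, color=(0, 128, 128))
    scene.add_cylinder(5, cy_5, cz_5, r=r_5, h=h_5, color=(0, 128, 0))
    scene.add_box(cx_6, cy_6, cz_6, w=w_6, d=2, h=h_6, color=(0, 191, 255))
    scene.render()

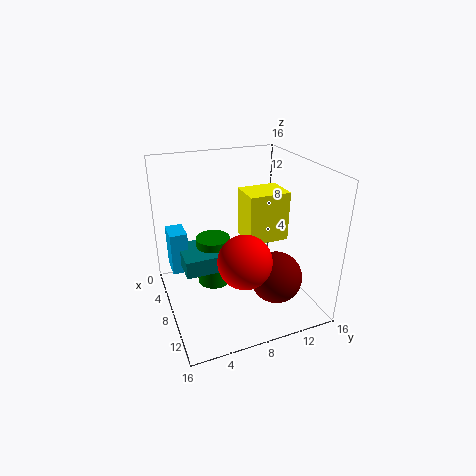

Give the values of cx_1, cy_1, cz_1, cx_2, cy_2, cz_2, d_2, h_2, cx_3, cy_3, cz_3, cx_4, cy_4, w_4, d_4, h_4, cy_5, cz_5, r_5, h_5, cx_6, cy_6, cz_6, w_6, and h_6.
cx_1 = 10, cy_1 = 12, cz_1 = 3, cx_2 = 3, cy_2 = 10, cz_2 = 6, d_2 = 5, h_2 = 6, cx_3 = 10, cy_3 = 8, cz_3 = 6, cx_4 = 3, cy_4 = 2, w_4 = 5, d_4 = 4, h_4 = 2, cy_5 = 6, cz_5 = 1, r_5 = 2, h_5 = 6, cx_6 = 2, cy_6 = 1, cz_6 = 3, w_6 = 3, h_6 = 5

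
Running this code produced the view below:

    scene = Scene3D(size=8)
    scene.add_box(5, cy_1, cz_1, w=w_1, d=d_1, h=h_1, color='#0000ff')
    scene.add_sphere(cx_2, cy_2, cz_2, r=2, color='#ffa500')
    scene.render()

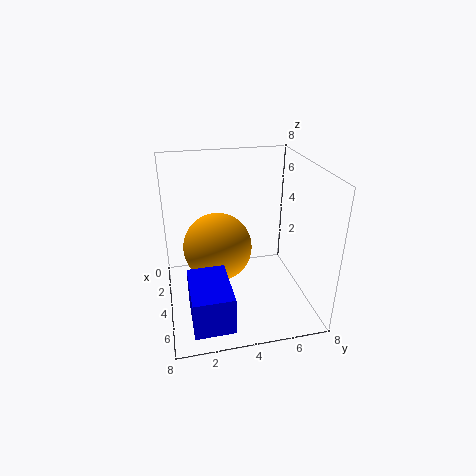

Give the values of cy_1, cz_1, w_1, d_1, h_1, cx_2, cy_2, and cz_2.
cy_1 = 1
cz_1 = 1
w_1 = 3
d_1 = 2
h_1 = 2
cx_2 = 3
cy_2 = 3
cz_2 = 3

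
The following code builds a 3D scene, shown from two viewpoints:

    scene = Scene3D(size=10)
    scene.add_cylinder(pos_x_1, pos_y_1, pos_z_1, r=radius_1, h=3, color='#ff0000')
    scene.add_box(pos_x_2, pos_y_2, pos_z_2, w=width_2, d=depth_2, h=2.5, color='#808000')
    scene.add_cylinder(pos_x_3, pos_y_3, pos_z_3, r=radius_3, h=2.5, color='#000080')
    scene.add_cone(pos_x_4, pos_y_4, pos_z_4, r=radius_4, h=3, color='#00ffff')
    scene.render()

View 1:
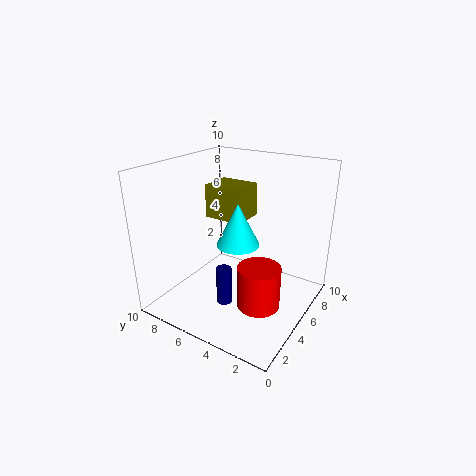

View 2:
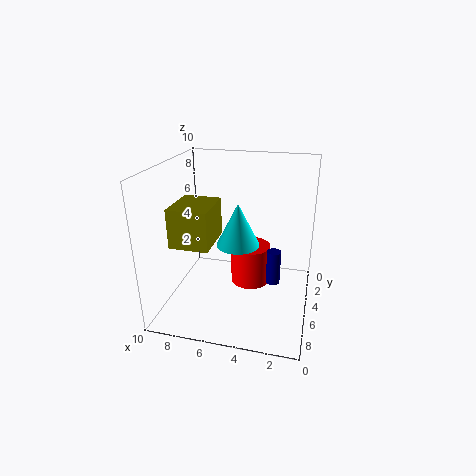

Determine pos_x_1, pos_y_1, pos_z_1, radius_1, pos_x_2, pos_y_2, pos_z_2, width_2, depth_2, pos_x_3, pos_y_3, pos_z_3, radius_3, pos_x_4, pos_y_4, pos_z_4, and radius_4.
pos_x_1 = 4.5
pos_y_1 = 3
pos_z_1 = 0.5
radius_1 = 1.5
pos_x_2 = 6
pos_y_2 = 5.5
pos_z_2 = 5.5
width_2 = 2.5
depth_2 = 3
pos_x_3 = 2.5
pos_y_3 = 4.5
pos_z_3 = 1.5
radius_3 = 0.5
pos_x_4 = 5
pos_y_4 = 5
pos_z_4 = 4.5
radius_4 = 1.5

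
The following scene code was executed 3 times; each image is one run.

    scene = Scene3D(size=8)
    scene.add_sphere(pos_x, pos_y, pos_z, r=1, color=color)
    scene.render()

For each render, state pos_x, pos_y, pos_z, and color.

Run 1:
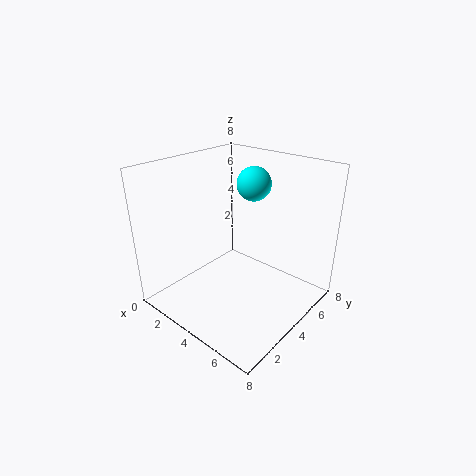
pos_x = 3.5, pos_y = 6, pos_z = 6.5, color = 'cyan'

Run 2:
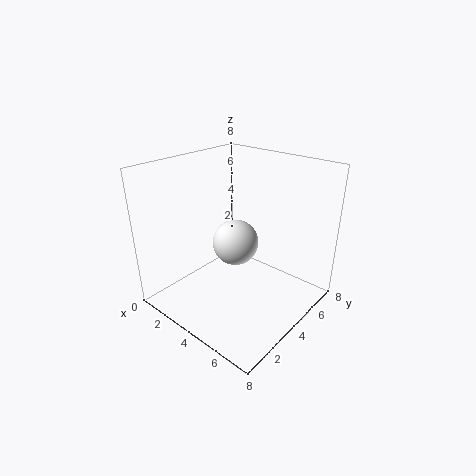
pos_x = 6, pos_y = 1.5, pos_z = 5.5, color = 'white'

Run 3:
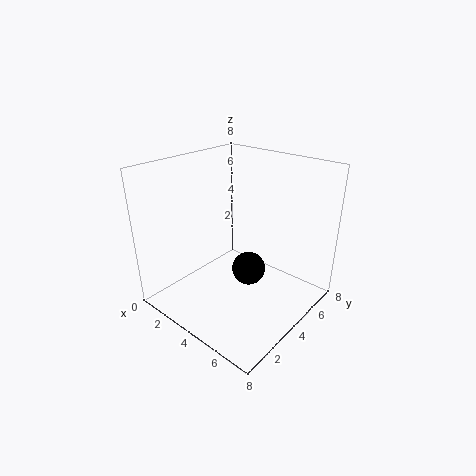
pos_x = 4, pos_y = 5, pos_z = 1.5, color = 'black'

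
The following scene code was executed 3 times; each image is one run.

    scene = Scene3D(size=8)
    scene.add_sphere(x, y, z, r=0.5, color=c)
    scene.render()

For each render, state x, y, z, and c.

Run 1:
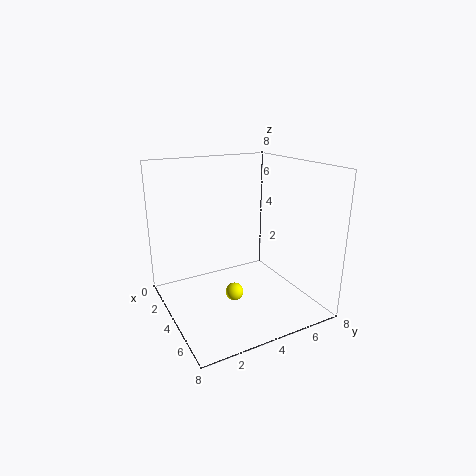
x = 4.5, y = 3.5, z = 1, c = 'yellow'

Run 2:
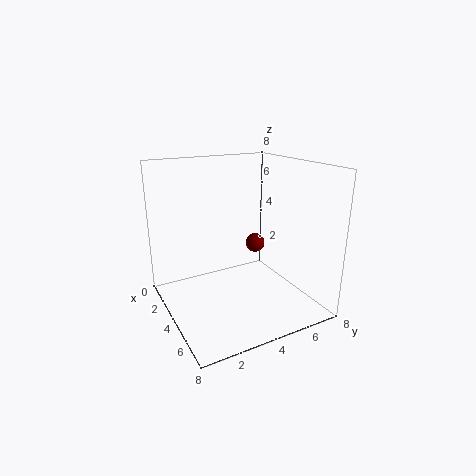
x = 5, y = 4.5, z = 4, c = 'maroon'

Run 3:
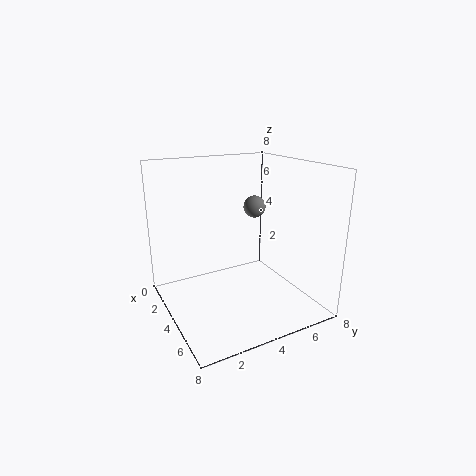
x = 6.5, y = 3.5, z = 6.5, c = 'gray'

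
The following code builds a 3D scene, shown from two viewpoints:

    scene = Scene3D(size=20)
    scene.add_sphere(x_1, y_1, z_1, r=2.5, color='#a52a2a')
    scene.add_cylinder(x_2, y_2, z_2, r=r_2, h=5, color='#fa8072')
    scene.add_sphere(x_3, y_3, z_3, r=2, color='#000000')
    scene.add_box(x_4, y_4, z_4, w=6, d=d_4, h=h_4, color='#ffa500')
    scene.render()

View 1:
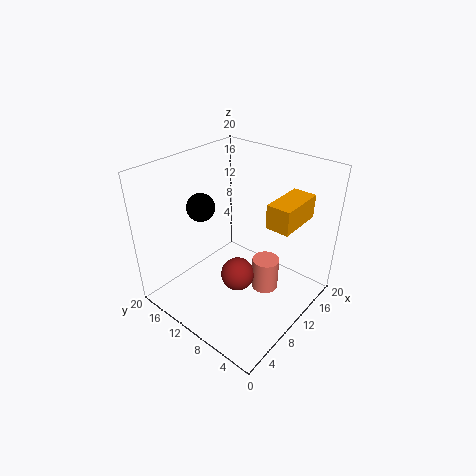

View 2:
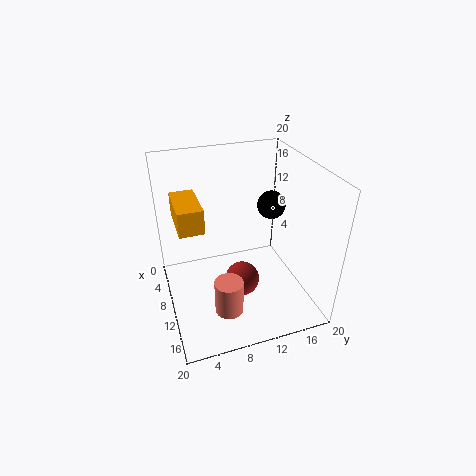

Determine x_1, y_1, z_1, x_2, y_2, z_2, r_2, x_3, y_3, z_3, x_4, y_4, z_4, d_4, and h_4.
x_1 = 10.5
y_1 = 10.5
z_1 = 3
x_2 = 13.5
y_2 = 7.5
z_2 = 0.5
r_2 = 2
x_3 = 8.5
y_3 = 15.5
z_3 = 13.5
x_4 = 8.5
y_4 = 1.5
z_4 = 14.5
d_4 = 3
h_4 = 3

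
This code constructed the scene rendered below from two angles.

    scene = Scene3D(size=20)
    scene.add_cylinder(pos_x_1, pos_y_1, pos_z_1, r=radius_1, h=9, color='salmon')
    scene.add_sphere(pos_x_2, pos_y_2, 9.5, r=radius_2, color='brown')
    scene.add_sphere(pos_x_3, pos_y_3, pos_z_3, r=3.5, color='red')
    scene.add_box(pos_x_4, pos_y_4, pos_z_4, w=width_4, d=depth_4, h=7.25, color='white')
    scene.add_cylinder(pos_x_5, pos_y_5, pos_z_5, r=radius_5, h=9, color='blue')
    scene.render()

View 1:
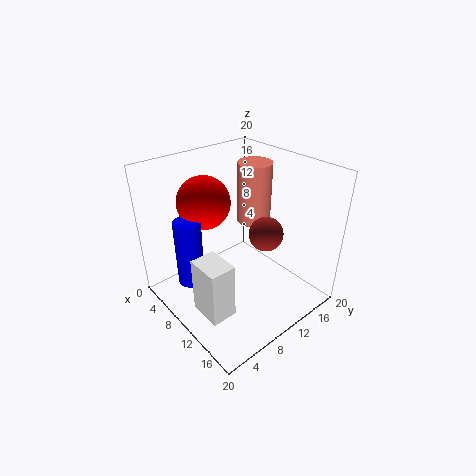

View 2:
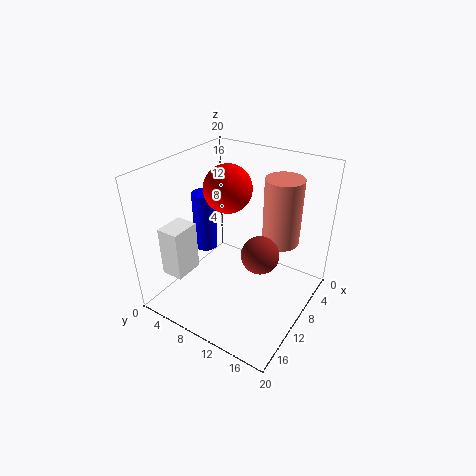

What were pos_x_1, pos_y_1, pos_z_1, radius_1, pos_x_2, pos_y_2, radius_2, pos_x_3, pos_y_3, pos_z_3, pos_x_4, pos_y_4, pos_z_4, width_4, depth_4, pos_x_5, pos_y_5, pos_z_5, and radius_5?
pos_x_1 = 7.5
pos_y_1 = 15.25
pos_z_1 = 10
radius_1 = 2.5
pos_x_2 = 11.25
pos_y_2 = 14.25
radius_2 = 2.5
pos_x_3 = 7.25
pos_y_3 = 6.5
pos_z_3 = 15.5
pos_x_4 = 12
pos_y_4 = 1
pos_z_4 = 4.25
width_4 = 4.25
depth_4 = 3.25
pos_x_5 = 8.5
pos_y_5 = 3
pos_z_5 = 5.5
radius_5 = 1.75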